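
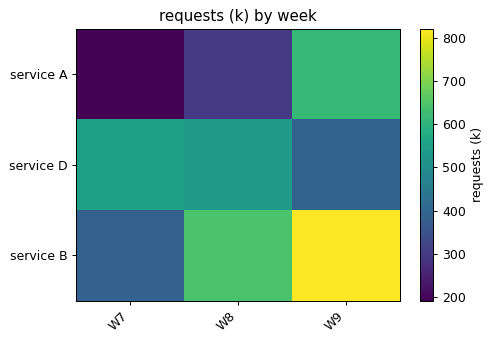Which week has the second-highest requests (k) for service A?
W8

Top 3 for service A: W9 ≈ 600, W8 ≈ 300, W7 ≈ 200.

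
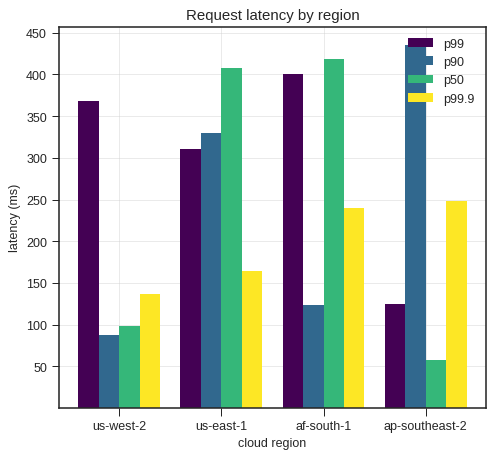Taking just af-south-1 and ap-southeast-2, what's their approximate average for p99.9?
≈ 250

(250 + 250) / 2 ≈ 250.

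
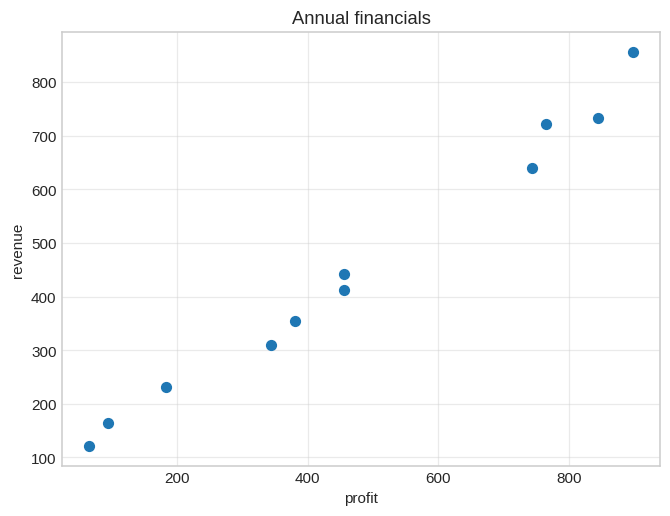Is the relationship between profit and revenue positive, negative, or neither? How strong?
Points are positively correlated; strong (|r| ≈ 1.0).

positive, strong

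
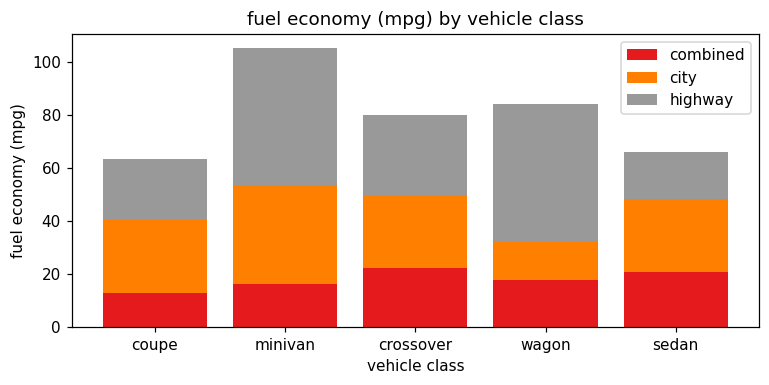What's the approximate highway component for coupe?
highway top ≈ 60, bottom ≈ 40; segment ≈ 20.

≈ 20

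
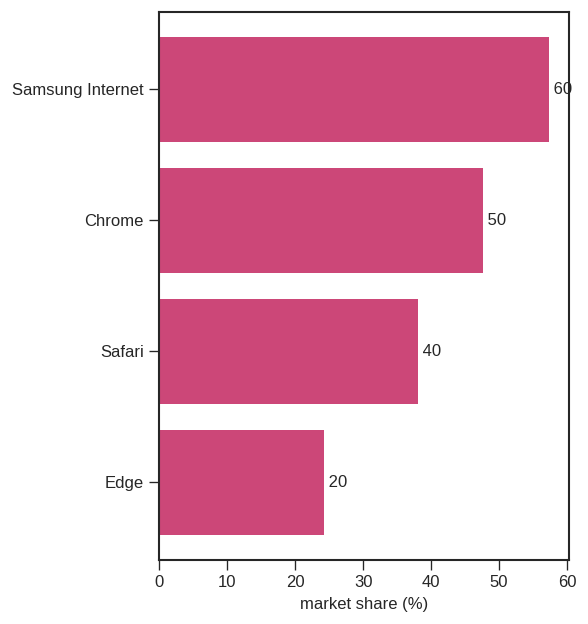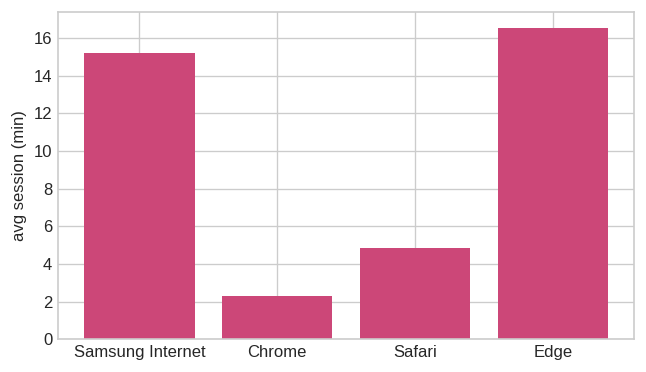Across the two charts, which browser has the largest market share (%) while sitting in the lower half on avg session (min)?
Chrome

Chart 2 median avg session (min) ≈ 10; below-median browsers: Chrome, Safari. Among those, Chrome has the highest market share (%) (≈ 50).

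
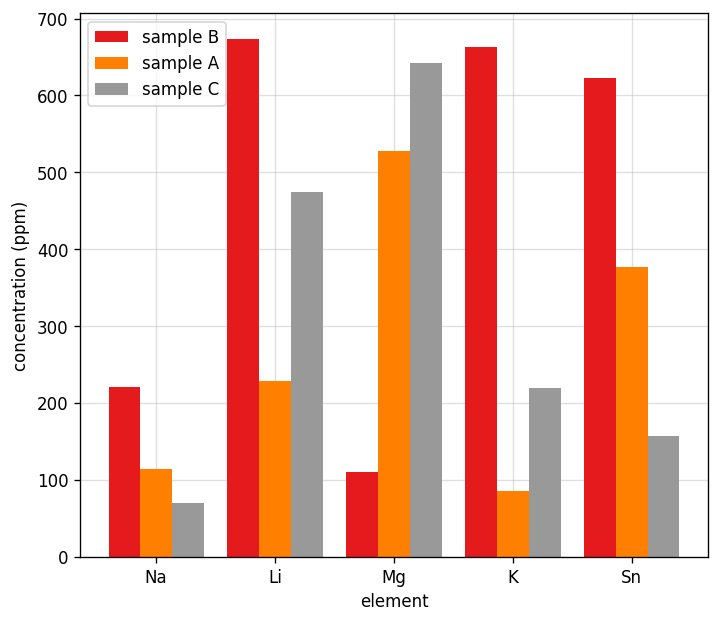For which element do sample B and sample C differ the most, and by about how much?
Mg: sample B ≈ 100, sample C ≈ 600 → gap ≈ 500. Next-largest (Sn) is only ≈ 400.

Mg, ≈ 500 ppm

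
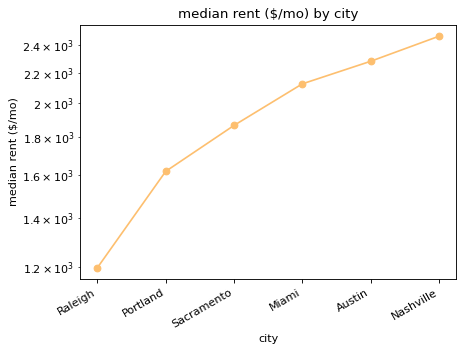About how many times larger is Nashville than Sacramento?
Nashville ≈ 2400, Sacramento ≈ 1800; 2400/1800 ≈ 1.33.

≈ 1.33×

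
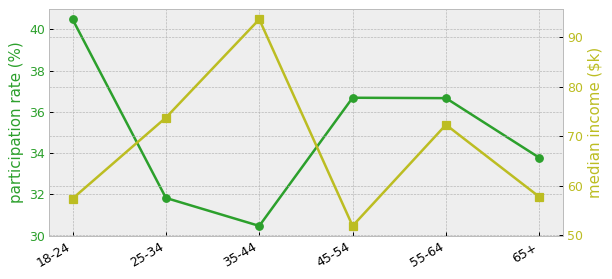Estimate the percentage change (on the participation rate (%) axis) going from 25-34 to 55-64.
≈ +15.6%

25-34 ≈ 32, 55-64 ≈ 37; (37 − 32) / 32 ≈ +15.6%.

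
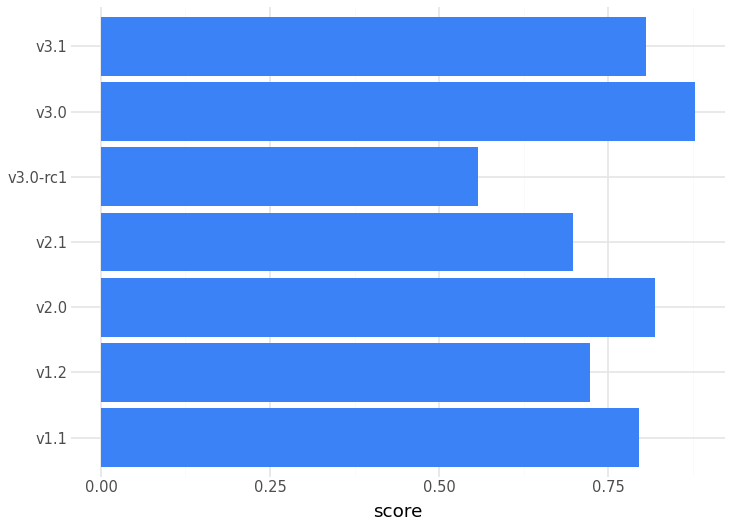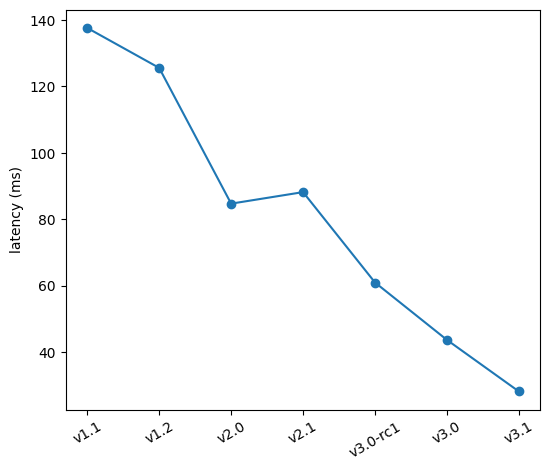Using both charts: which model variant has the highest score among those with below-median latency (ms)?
v3.0

Chart 2 median latency (ms) ≈ 80; below-median model variants: v3.0-rc1, v3.0, v3.1. Among those, v3.0 has the highest score (≈ 0.9).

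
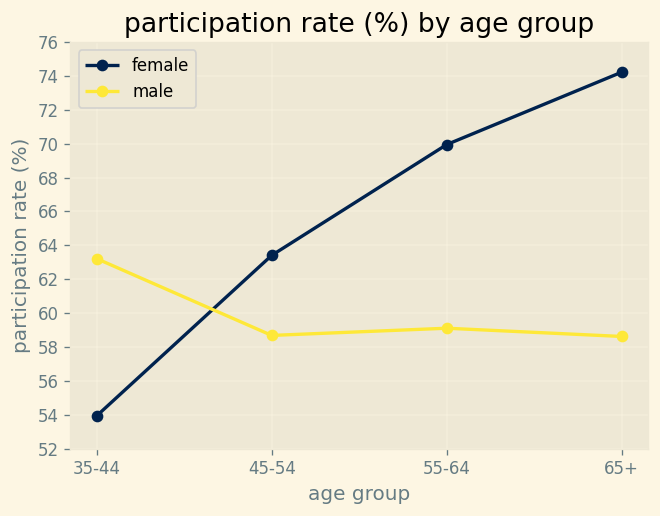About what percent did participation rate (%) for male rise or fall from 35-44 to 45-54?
≈ -9.4%

35-44 ≈ 64, 45-54 ≈ 58; (58 − 64) / 64 ≈ -9.4%.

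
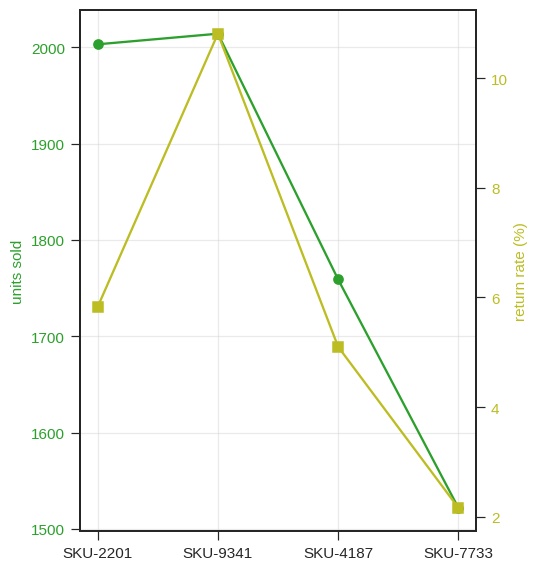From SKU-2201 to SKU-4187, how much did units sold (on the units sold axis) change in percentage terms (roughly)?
SKU-2201 ≈ 2000, SKU-4187 ≈ 1750; (1750 − 2000) / 2000 ≈ -12.5%.

≈ -12.5%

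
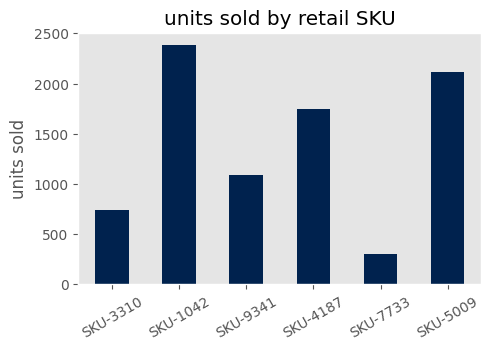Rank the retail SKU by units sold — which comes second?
Top 3: SKU-1042 ≈ 2400, SKU-5009 ≈ 2200, SKU-4187 ≈ 1800.

SKU-5009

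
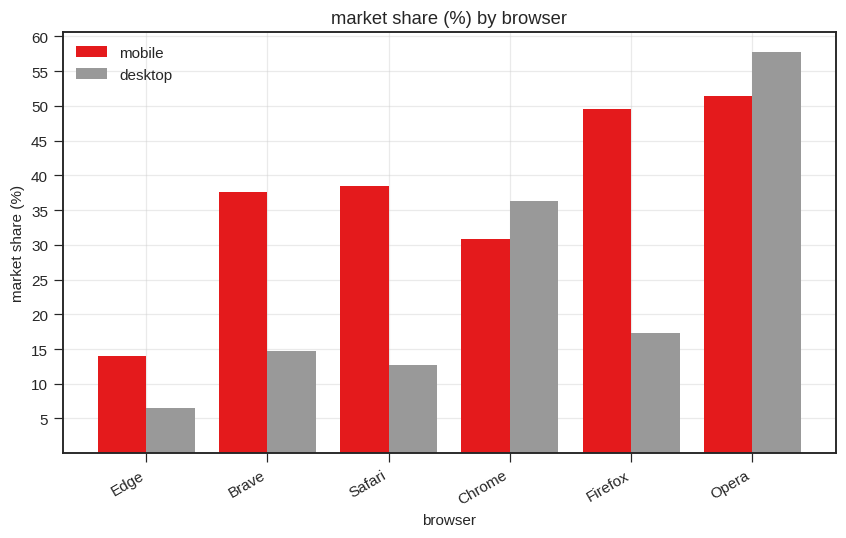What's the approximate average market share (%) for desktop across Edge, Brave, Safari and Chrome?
≈ 18

(5 + 15 + 15 + 35) / 4 ≈ 18.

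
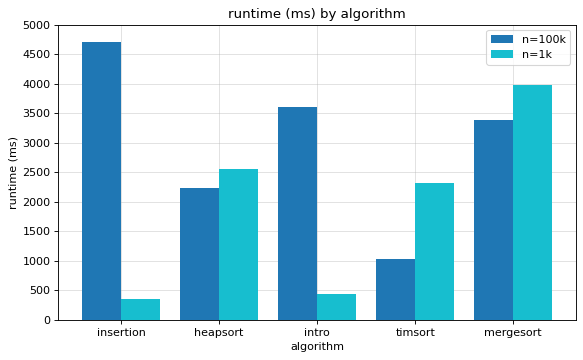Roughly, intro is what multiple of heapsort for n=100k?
≈ 1.75×

intro ≈ 3500, heapsort ≈ 2000; 3500/2000 ≈ 1.75.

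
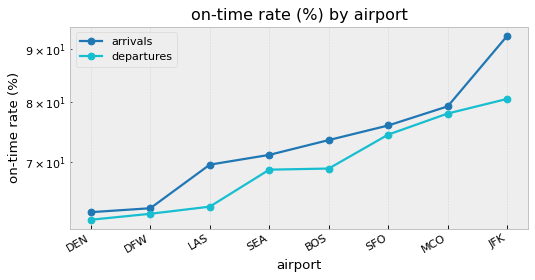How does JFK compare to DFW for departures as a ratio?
≈ 1.33×

JFK ≈ 80, DFW ≈ 60; 80/60 ≈ 1.33.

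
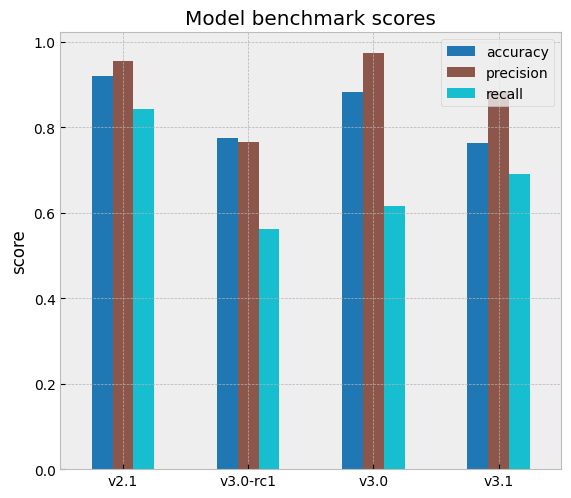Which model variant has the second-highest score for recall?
v3.1

Top 3 for recall: v2.1 ≈ 0.8, v3.1 ≈ 0.7, v3.0 ≈ 0.6.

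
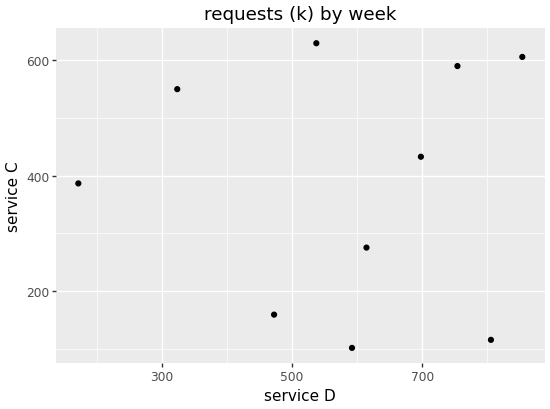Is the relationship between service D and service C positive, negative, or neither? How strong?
no clear correlation

Points are roughly uncorrelated; weak (|r| ≈ 0.0).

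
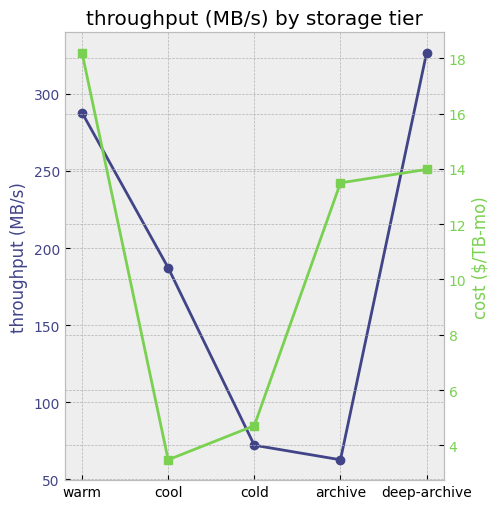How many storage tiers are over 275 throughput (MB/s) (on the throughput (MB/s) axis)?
Above 275: warm, deep-archive.

2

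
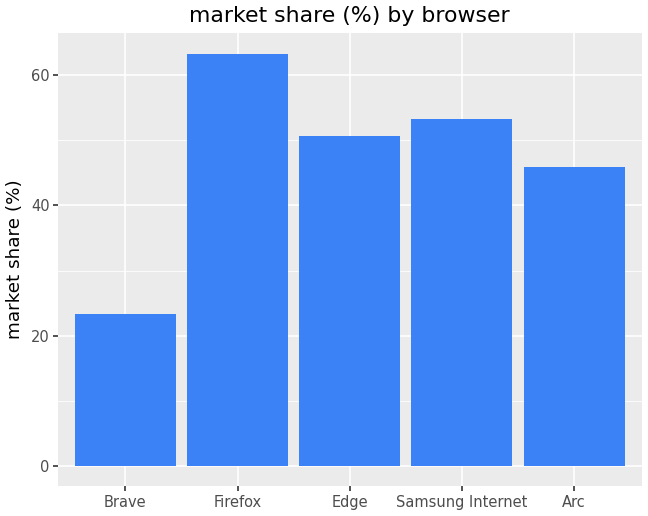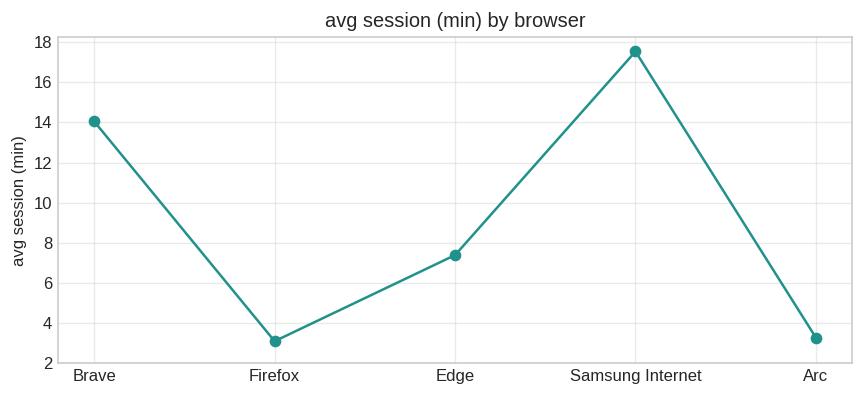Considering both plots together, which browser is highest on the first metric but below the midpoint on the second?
Firefox

Chart 2 median avg session (min) ≈ 8; below-median browsers: Firefox, Arc. Among those, Firefox has the highest market share (%) (≈ 60).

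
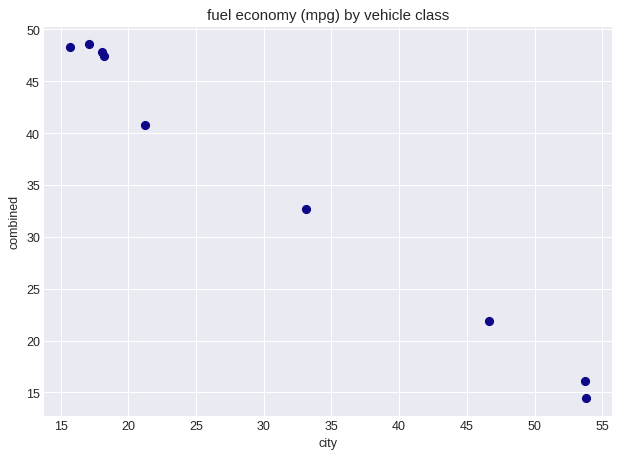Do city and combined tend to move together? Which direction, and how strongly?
Points are negatively correlated; strong (|r| ≈ 1.0).

negative, strong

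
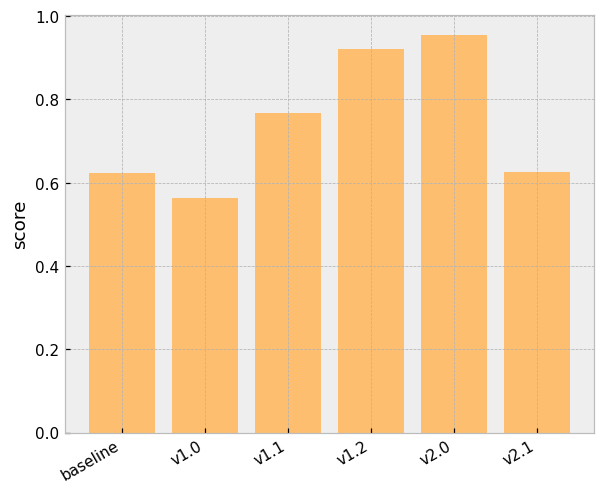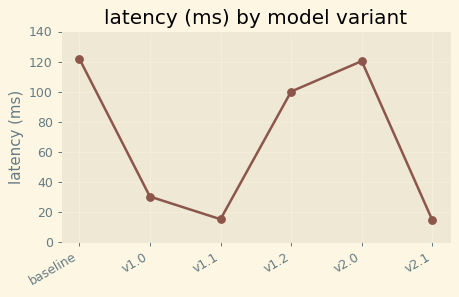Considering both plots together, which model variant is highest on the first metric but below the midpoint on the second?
Chart 2 median latency (ms) ≈ 60; below-median model variants: v1.0, v1.1, v2.1. Among those, v1.1 has the highest score (≈ 0.8).

v1.1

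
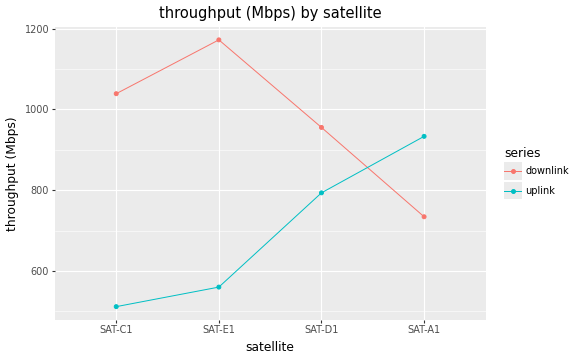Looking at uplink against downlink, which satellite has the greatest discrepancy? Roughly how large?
SAT-E1, ≈ 600 Mbps

SAT-E1: uplink ≈ 600, downlink ≈ 1200 → gap ≈ 600. Next-largest (SAT-C1) is only ≈ 500.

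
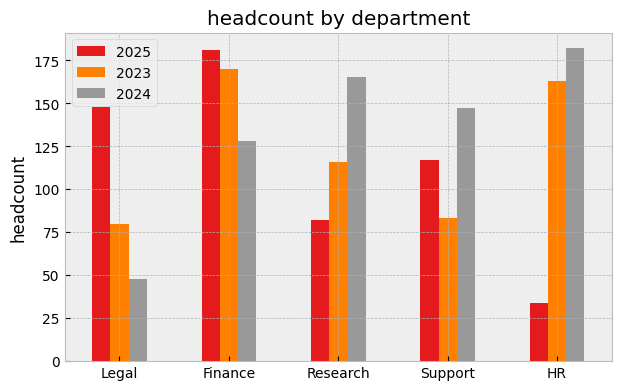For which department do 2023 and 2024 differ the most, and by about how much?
Support, ≈ 60

Support: 2023 ≈ 80, 2024 ≈ 140 → gap ≈ 60. Next-largest (Research) is only ≈ 40.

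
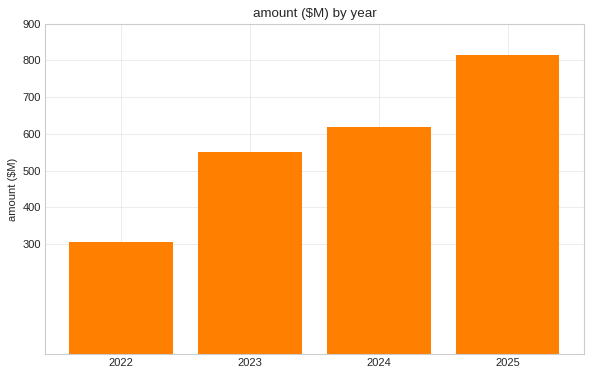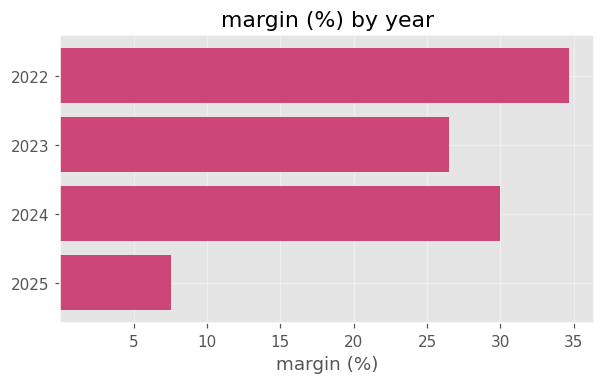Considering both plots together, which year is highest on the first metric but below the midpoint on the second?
Chart 2 median margin (%) ≈ 30; below-median years: 2023, 2025. Among those, 2025 has the highest amount ($M) (≈ 800).

2025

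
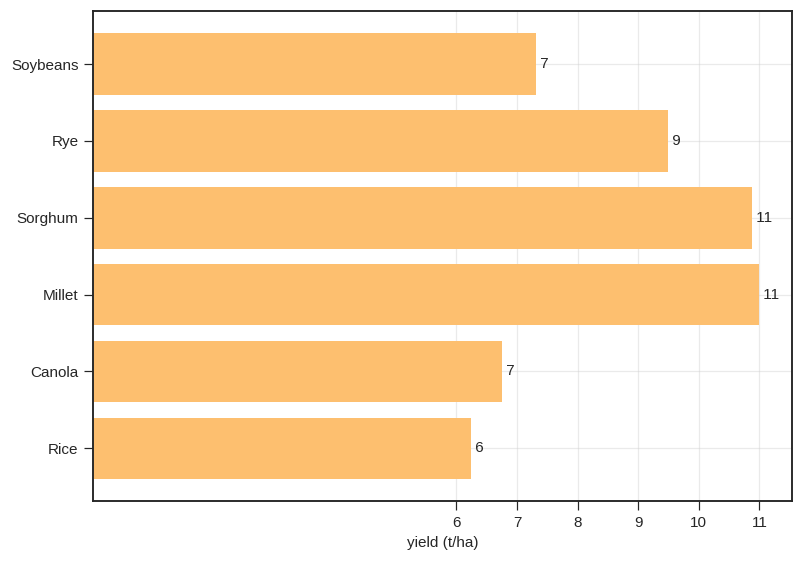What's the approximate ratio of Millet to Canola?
Millet ≈ 11, Canola ≈ 7; 11/7 ≈ 1.57.

≈ 1.57×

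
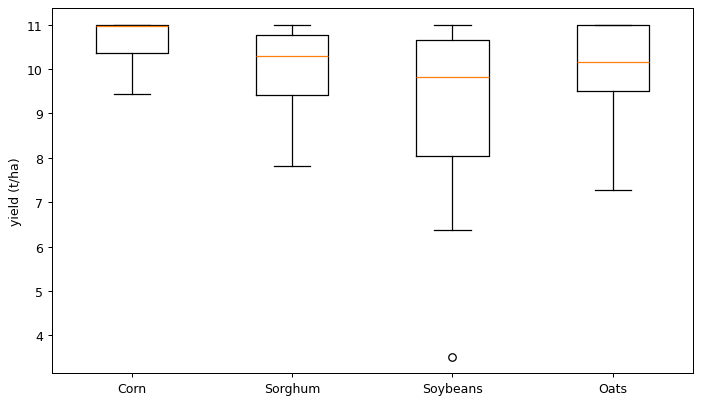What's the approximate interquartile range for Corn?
≈ 0.6

Q3 ≈ 11.0, Q1 ≈ 10.4; IQR ≈ 0.6.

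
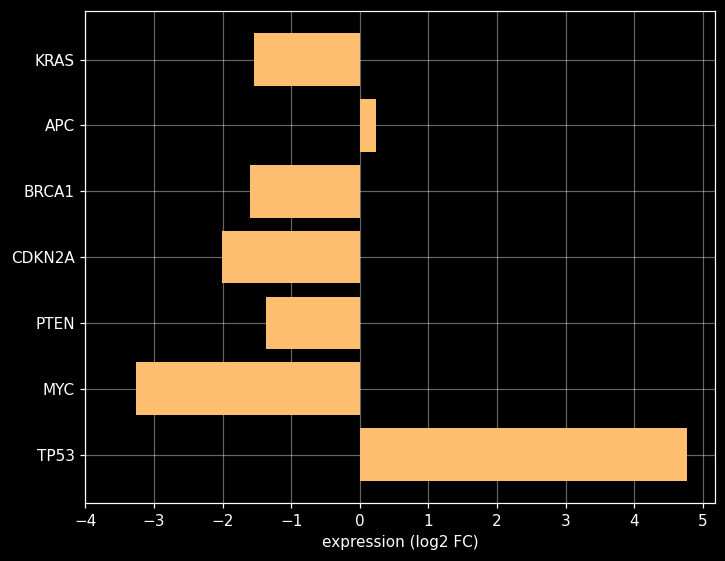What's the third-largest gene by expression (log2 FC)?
PTEN

Top 4: TP53 ≈ 5, APC ≈ 0, PTEN ≈ -1, KRAS ≈ -2.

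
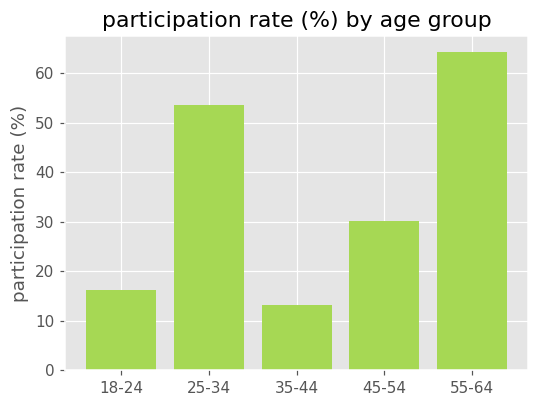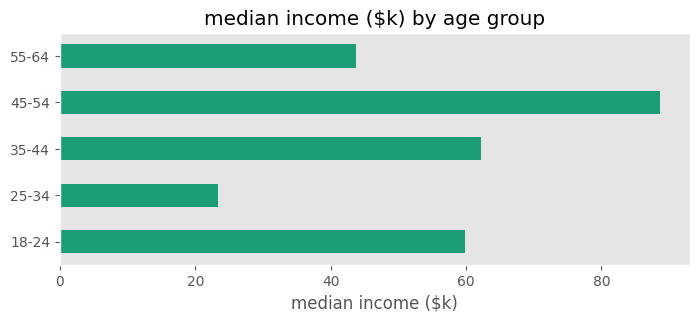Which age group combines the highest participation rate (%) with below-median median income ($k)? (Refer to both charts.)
55-64

Chart 2 median median income ($k) ≈ 60; below-median age groups: 25-34, 55-64. Among those, 55-64 has the highest participation rate (%) (≈ 60).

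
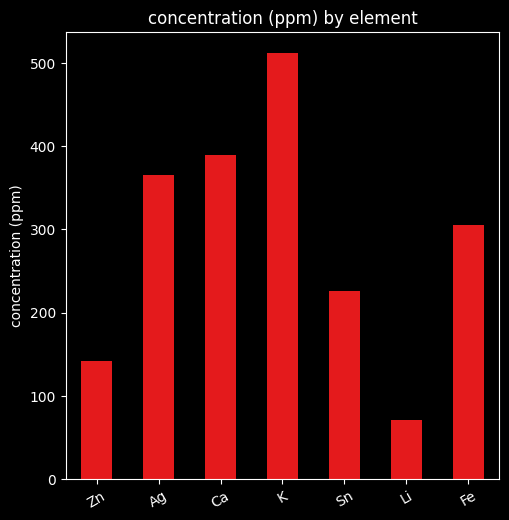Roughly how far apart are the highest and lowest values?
≈ 450

Max K ≈ 500, min Li ≈ 50; range ≈ 450.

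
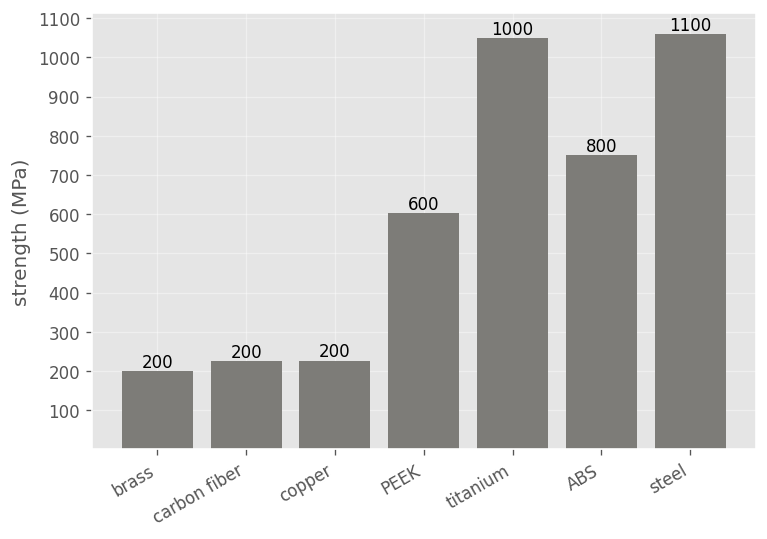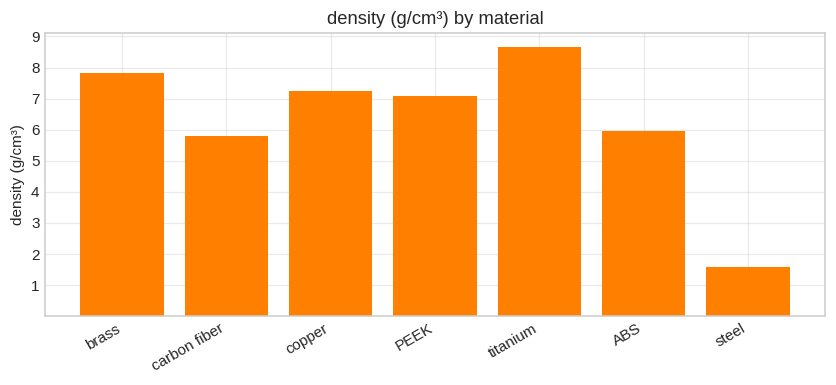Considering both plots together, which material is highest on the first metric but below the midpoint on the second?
steel

Chart 2 median density (g/cm³) ≈ 7; below-median materials: carbon fiber, ABS, steel. Among those, steel has the highest strength (MPa) (≈ 1100).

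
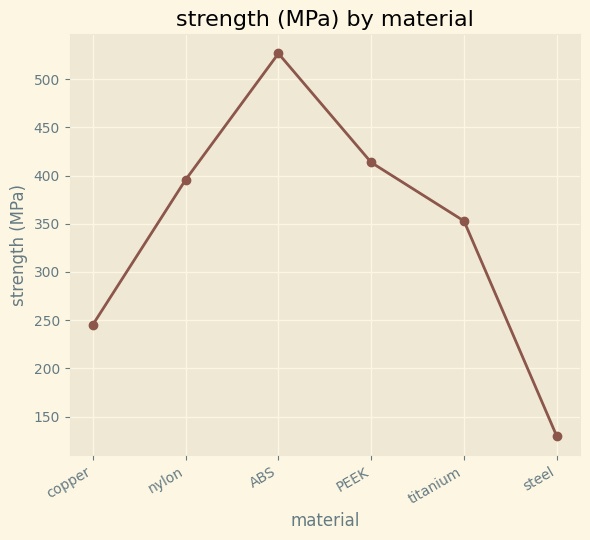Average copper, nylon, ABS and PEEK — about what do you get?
(250 + 400 + 550 + 400) / 4 ≈ 400.

≈ 400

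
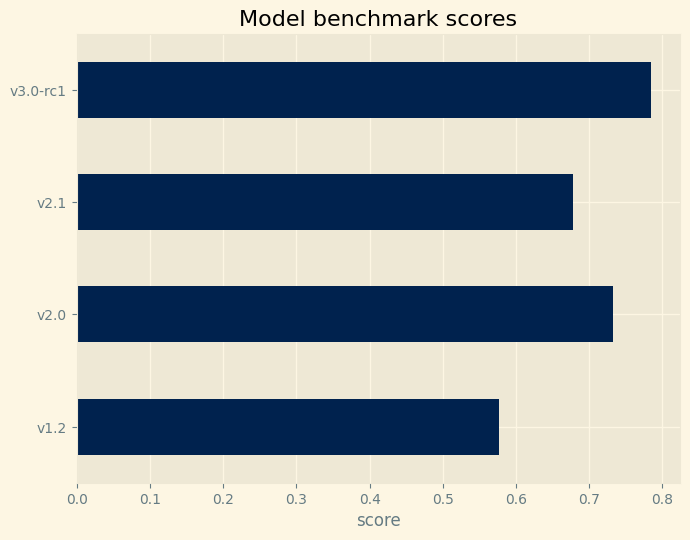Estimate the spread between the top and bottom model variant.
≈ 0.2

Max v3.0-rc1 ≈ 0.8, min v1.2 ≈ 0.6; range ≈ 0.2.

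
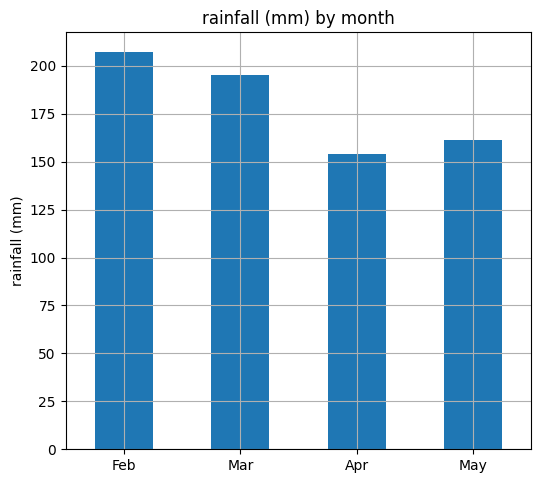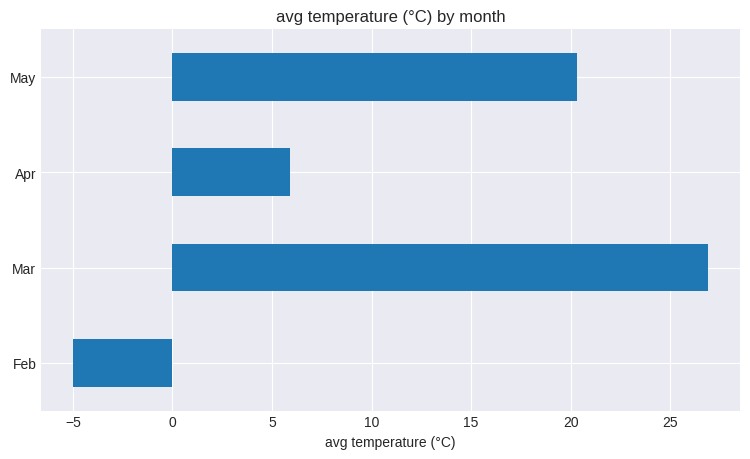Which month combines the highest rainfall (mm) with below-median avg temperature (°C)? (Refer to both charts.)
Feb

Chart 2 median avg temperature (°C) ≈ 15; below-median months: Feb, Apr. Among those, Feb has the highest rainfall (mm) (≈ 200).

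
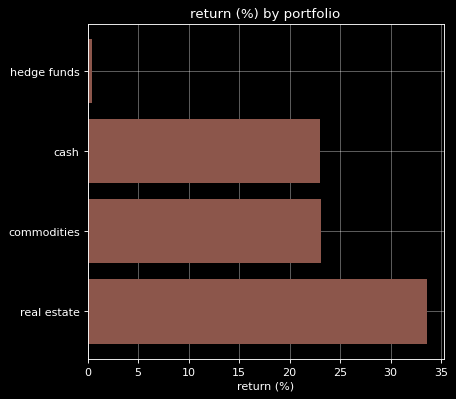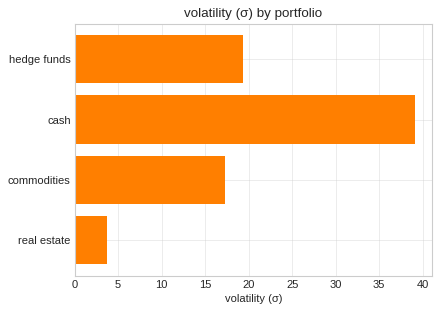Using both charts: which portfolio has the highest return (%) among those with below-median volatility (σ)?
real estate

Chart 2 median volatility (σ) ≈ 20; below-median portfolios: commodities, real estate. Among those, real estate has the highest return (%) (≈ 35).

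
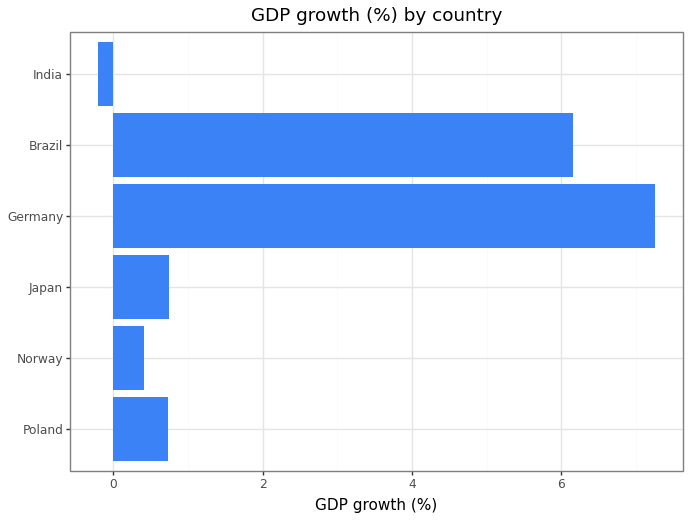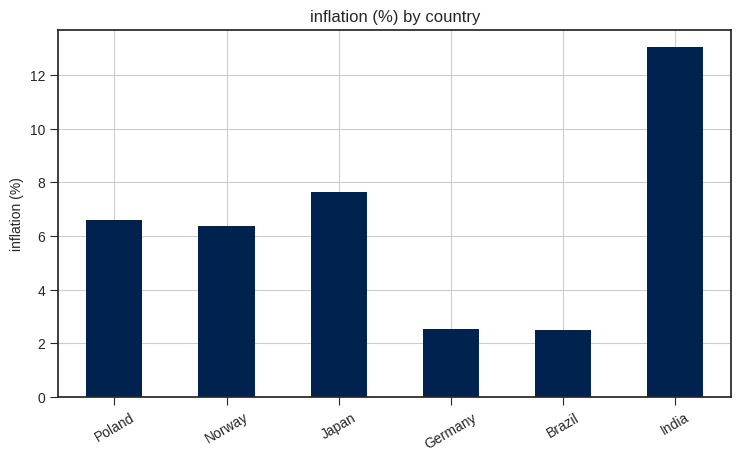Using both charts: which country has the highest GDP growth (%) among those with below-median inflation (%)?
Chart 2 median inflation (%) ≈ 6; below-median countries: Norway, Germany, Brazil. Among those, Germany has the highest GDP growth (%) (≈ 7).

Germany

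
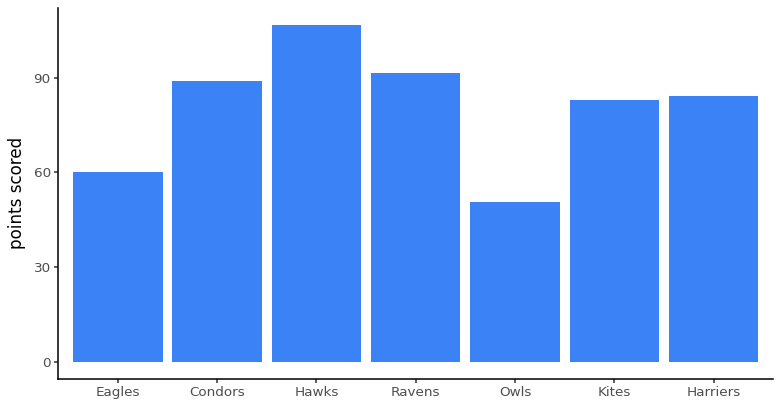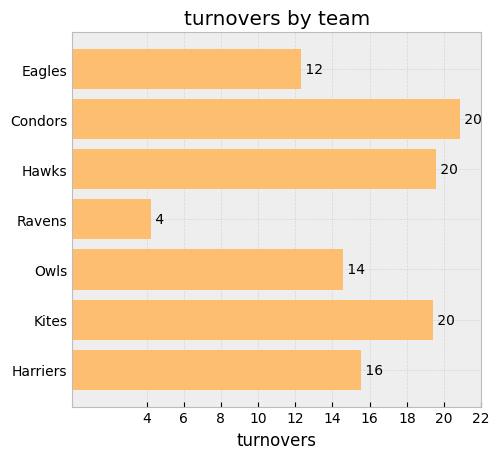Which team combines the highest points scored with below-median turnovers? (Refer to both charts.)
Chart 2 median turnovers ≈ 16; below-median teams: Eagles, Ravens, Owls. Among those, Ravens has the highest points scored (≈ 90).

Ravens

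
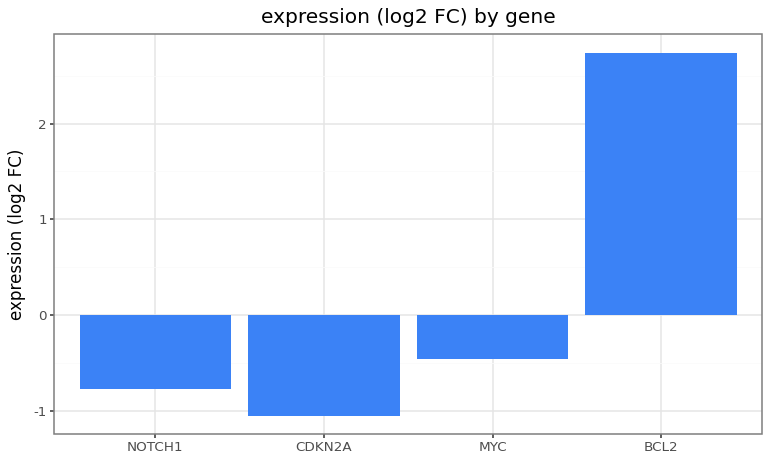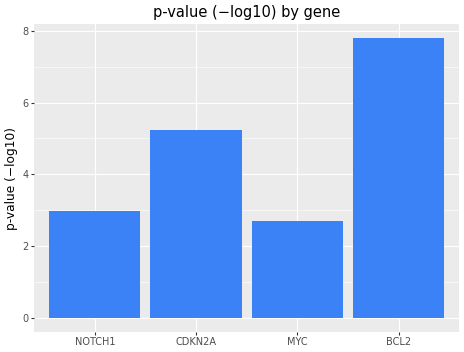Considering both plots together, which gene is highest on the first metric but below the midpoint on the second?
Chart 2 median p-value (−log10) ≈ 4; below-median genes: NOTCH1, MYC. Among those, MYC has the highest expression (log2 FC) (≈ -0.5).

MYC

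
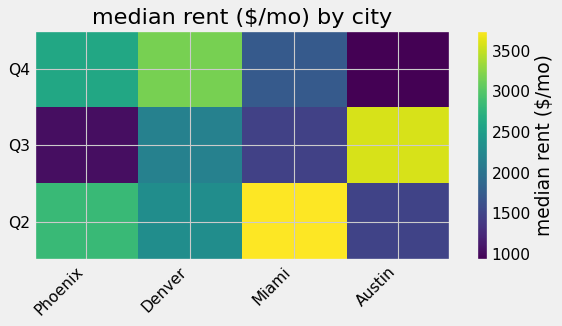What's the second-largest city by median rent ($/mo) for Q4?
Phoenix

Top 3 for Q4: Denver ≈ 3000, Phoenix ≈ 2500, Miami ≈ 1500.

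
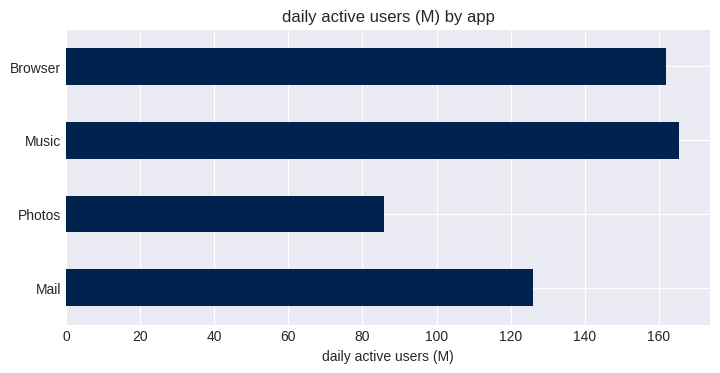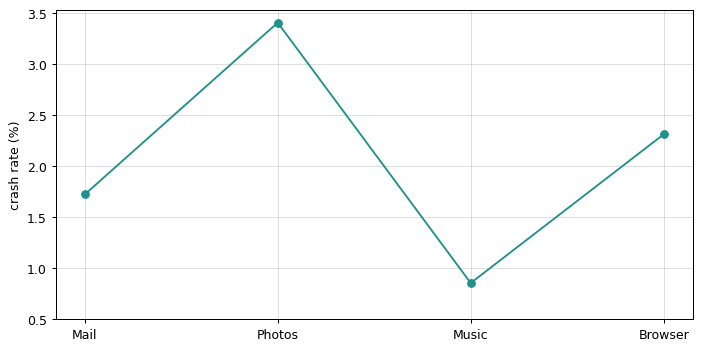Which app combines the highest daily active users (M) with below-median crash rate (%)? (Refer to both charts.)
Chart 2 median crash rate (%) ≈ 2; below-median apps: Mail, Music. Among those, Music has the highest daily active users (M) (≈ 160).

Music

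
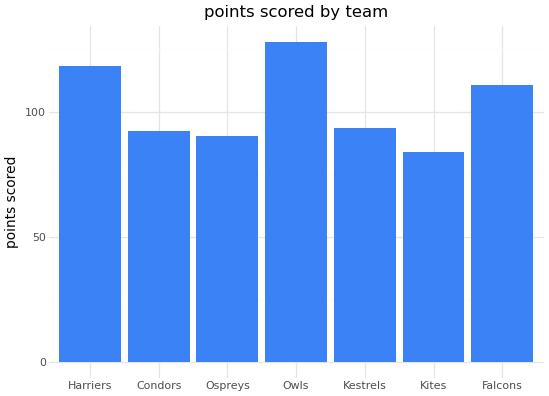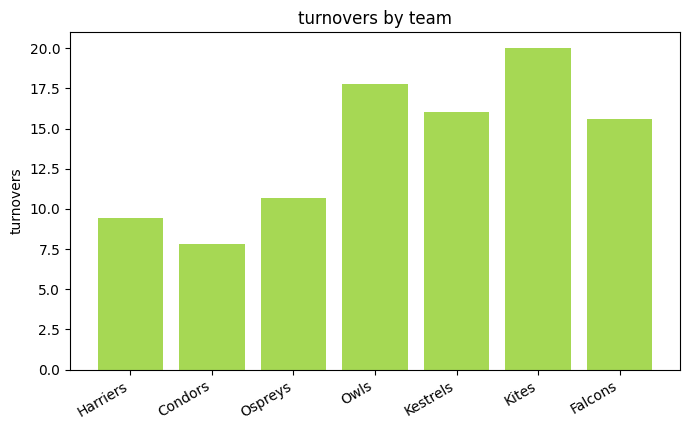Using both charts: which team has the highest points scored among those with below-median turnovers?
Chart 2 median turnovers ≈ 16; below-median teams: Harriers, Condors, Ospreys. Among those, Harriers has the highest points scored (≈ 120).

Harriers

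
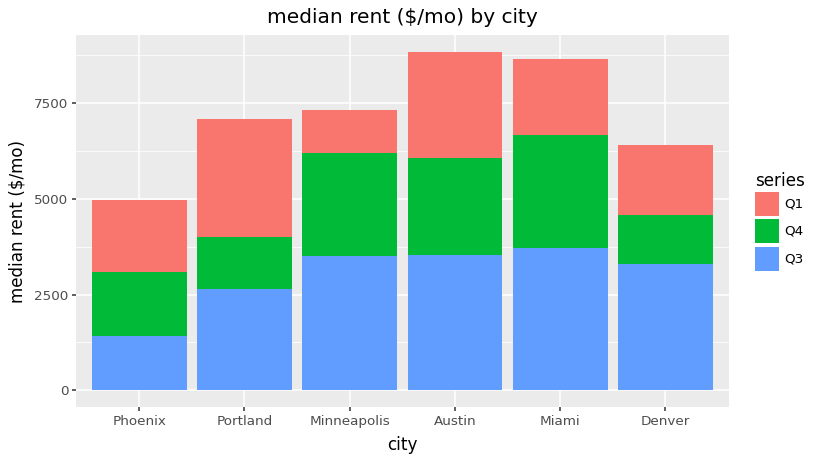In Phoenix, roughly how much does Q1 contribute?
≈ 2000

Q1 top ≈ 5000, bottom ≈ 3000; segment ≈ 2000.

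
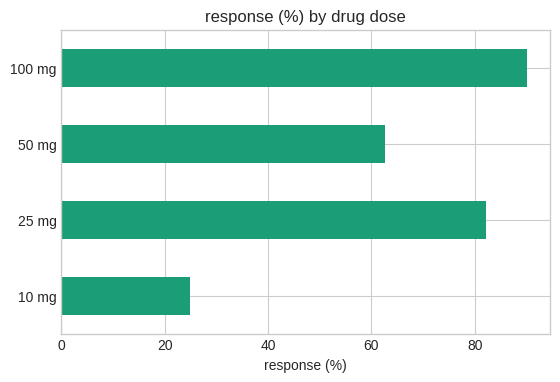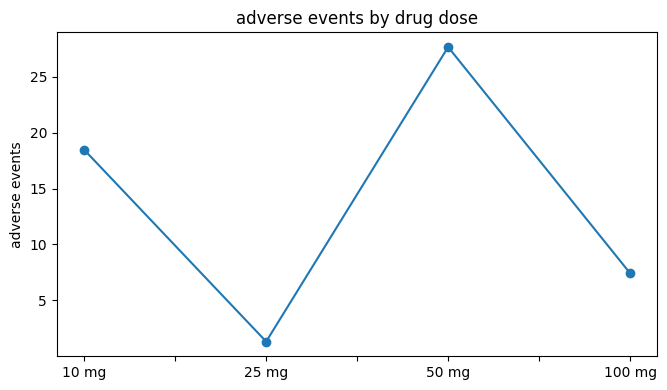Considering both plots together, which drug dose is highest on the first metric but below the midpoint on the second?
Chart 2 median adverse events ≈ 15; below-median drug doses: 25 mg, 100 mg. Among those, 100 mg has the highest response (%) (≈ 90).

100 mg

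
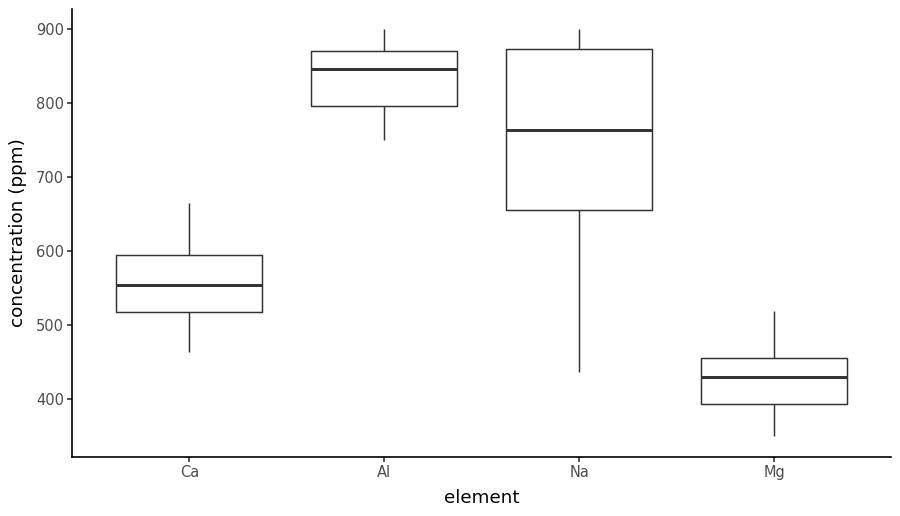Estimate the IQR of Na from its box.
≈ 200

Q3 ≈ 850, Q1 ≈ 650; IQR ≈ 200.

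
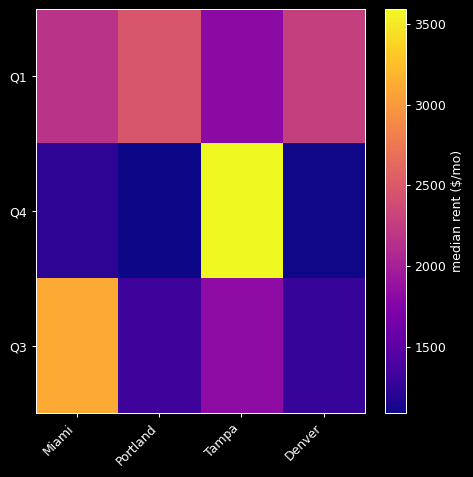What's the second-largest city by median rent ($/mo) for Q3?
Tampa

Top 3 for Q3: Miami ≈ 3000, Tampa ≈ 2000, Portland ≈ 1500.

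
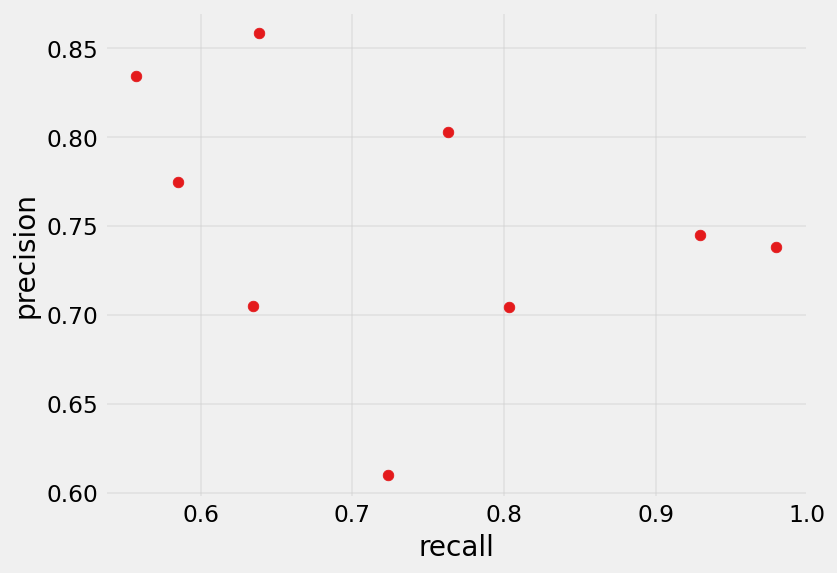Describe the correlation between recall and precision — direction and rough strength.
Points are negatively correlated; weak (|r| ≈ 0.3).

negative, weak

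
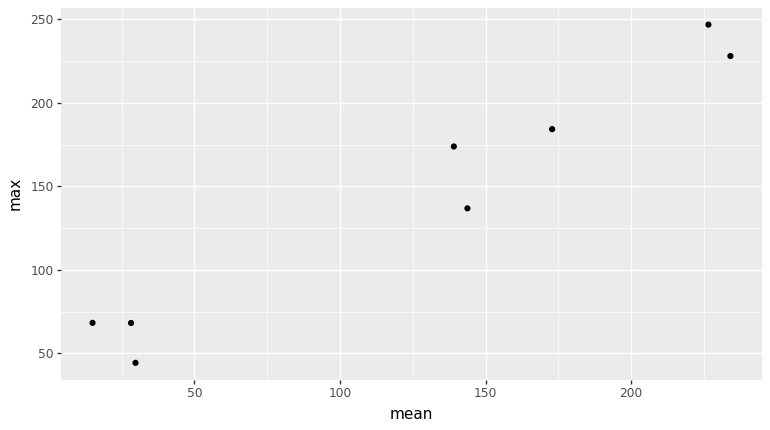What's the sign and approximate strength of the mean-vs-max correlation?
positive, strong

Points are positively correlated; strong (|r| ≈ 1.0).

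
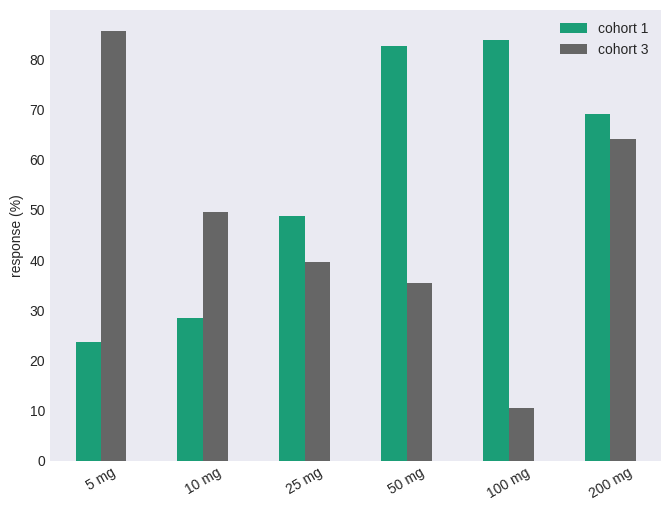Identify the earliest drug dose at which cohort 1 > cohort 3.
10 mg: cohort 1 ≈ 30 vs cohort 3 ≈ 50 (not yet); 25 mg: cohort 1 ≈ 50 vs cohort 3 ≈ 40 (first crossover).

25 mg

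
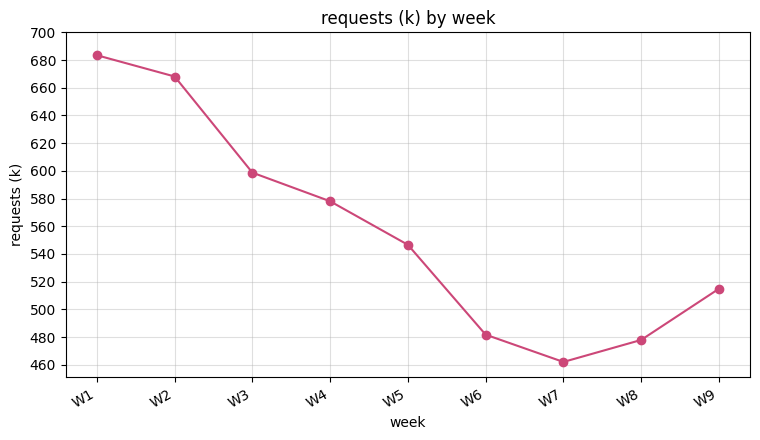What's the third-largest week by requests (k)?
Top 4: W1 ≈ 680, W2 ≈ 660, W3 ≈ 600, W4 ≈ 580.

W3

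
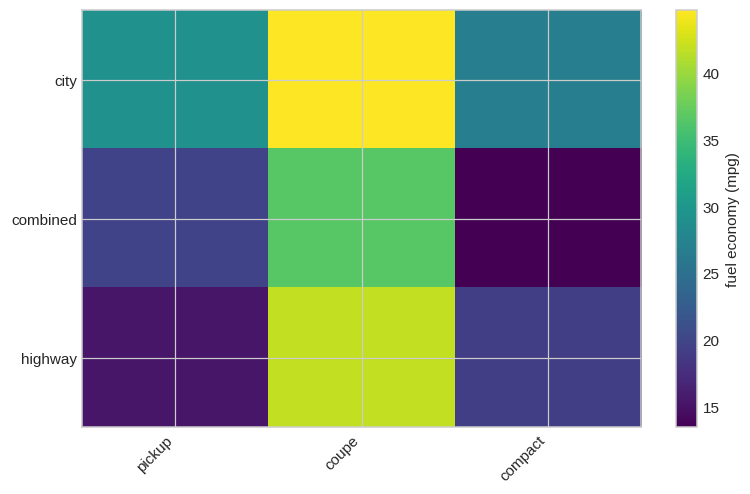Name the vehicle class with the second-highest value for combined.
Top 3 for combined: coupe ≈ 35, pickup ≈ 20, compact ≈ 15.

pickup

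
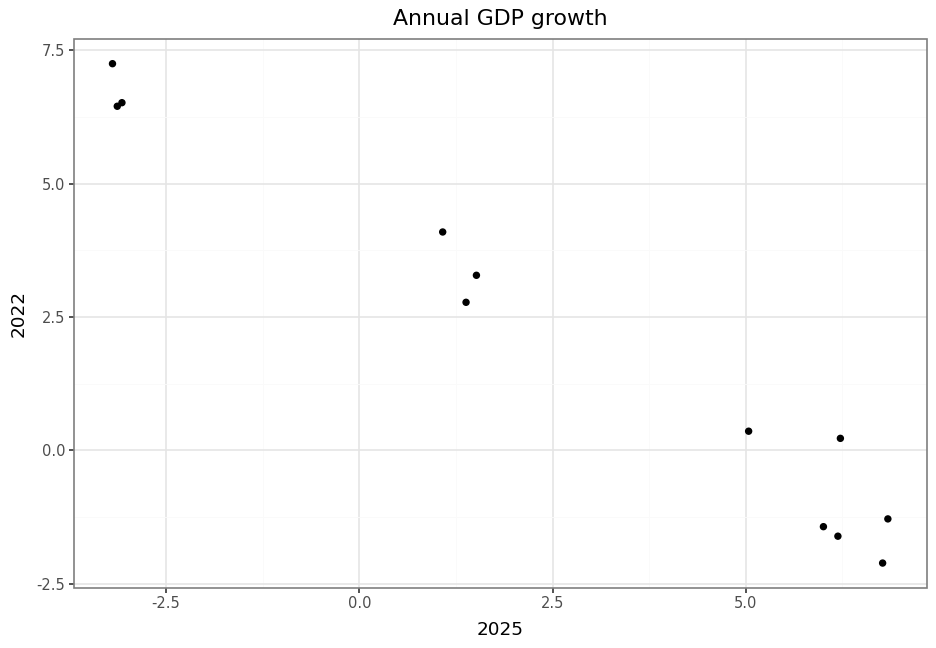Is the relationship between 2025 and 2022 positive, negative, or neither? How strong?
negative, strong

Points are negatively correlated; strong (|r| ≈ 1.0).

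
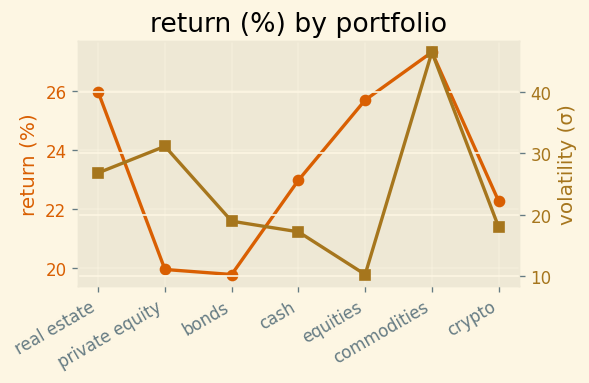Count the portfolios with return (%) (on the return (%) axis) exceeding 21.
Above 21: real estate, cash, equities, commodities, crypto.

5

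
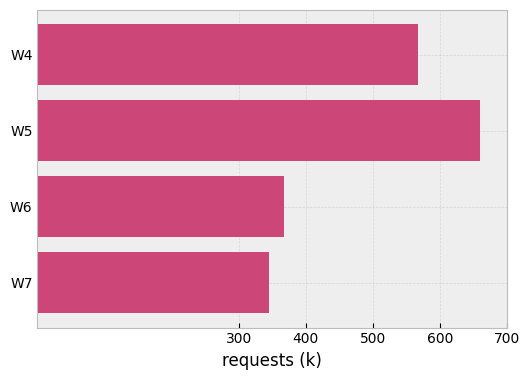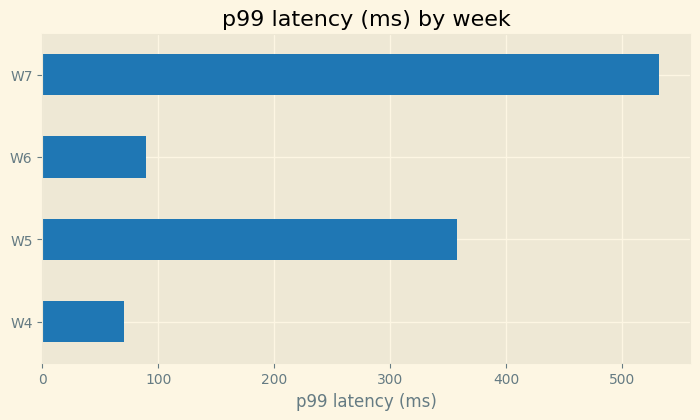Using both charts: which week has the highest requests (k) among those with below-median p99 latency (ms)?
W4

Chart 2 median p99 latency (ms) ≈ 200; below-median weeks: W4, W6. Among those, W4 has the highest requests (k) (≈ 600).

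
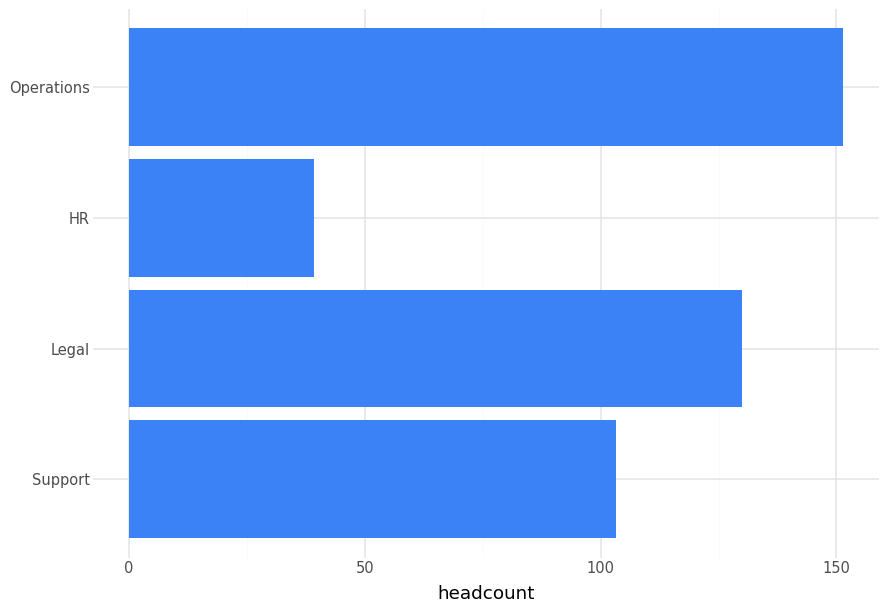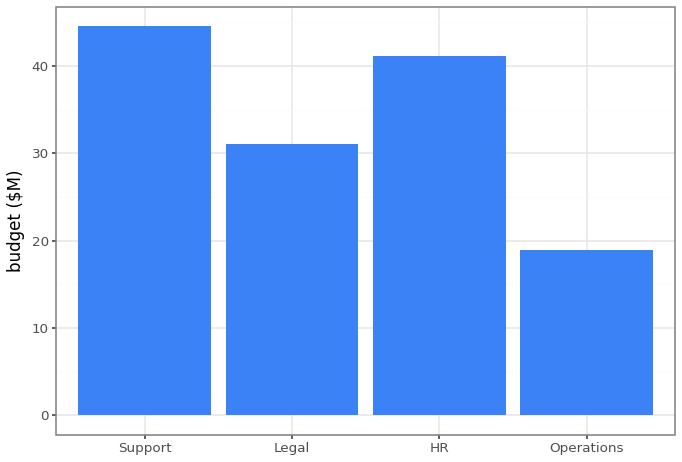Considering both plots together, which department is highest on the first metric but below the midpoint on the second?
Chart 2 median budget ($M) ≈ 35; below-median departments: Legal, Operations. Among those, Operations has the highest headcount (≈ 160).

Operations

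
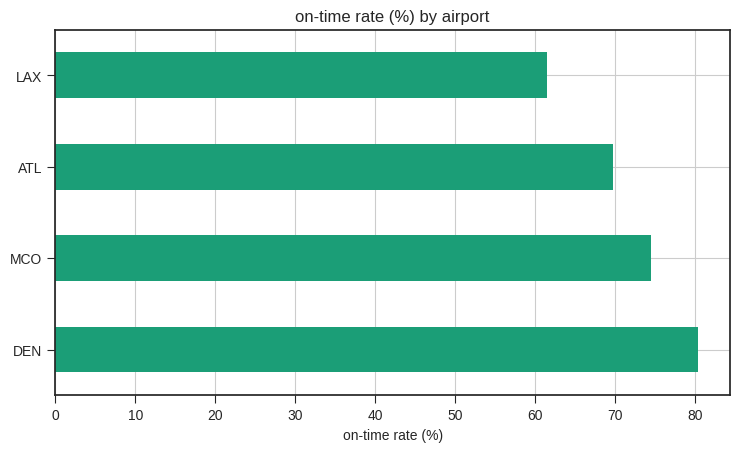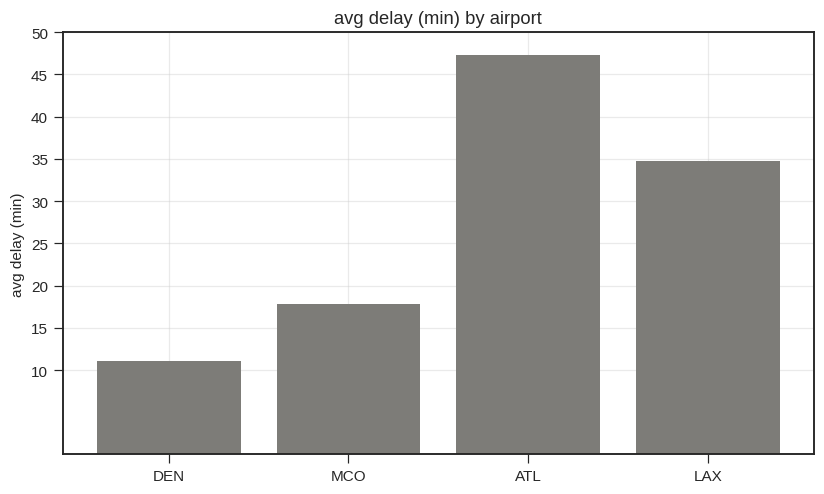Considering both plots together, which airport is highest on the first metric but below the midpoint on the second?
DEN

Chart 2 median avg delay (min) ≈ 25; below-median airports: DEN, MCO. Among those, DEN has the highest on-time rate (%) (≈ 80).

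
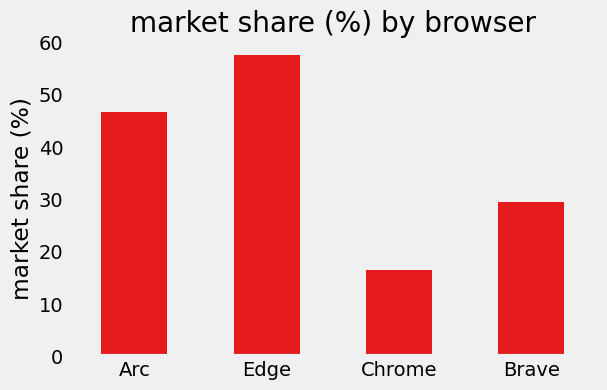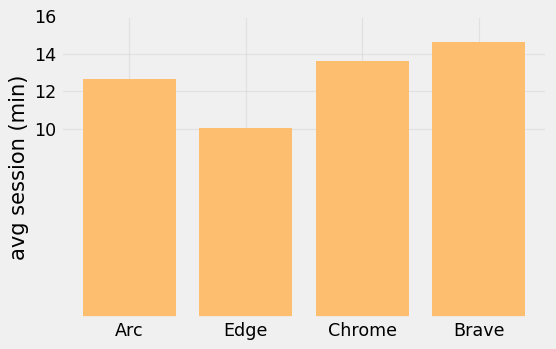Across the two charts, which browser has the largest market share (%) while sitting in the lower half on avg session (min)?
Chart 2 median avg session (min) ≈ 14; below-median browsers: Arc, Edge. Among those, Edge has the highest market share (%) (≈ 60).

Edge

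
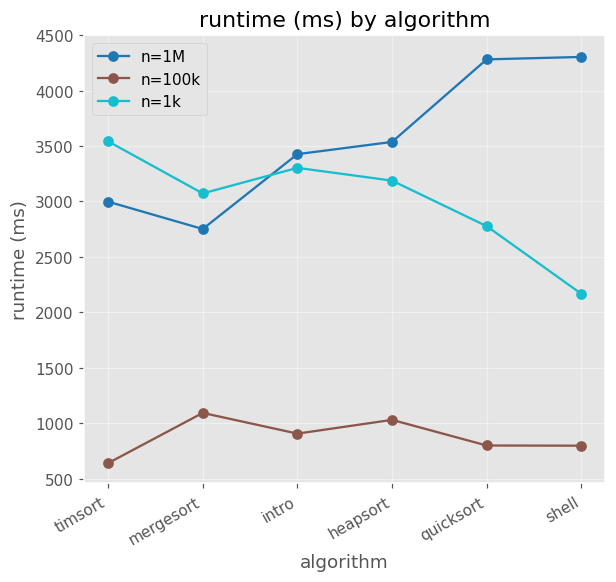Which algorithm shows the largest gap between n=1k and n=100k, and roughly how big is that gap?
timsort, ≈ 3000 ms

timsort: n=1k ≈ 3500, n=100k ≈ 500 → gap ≈ 3000. Next-largest (intro) is only ≈ 2500.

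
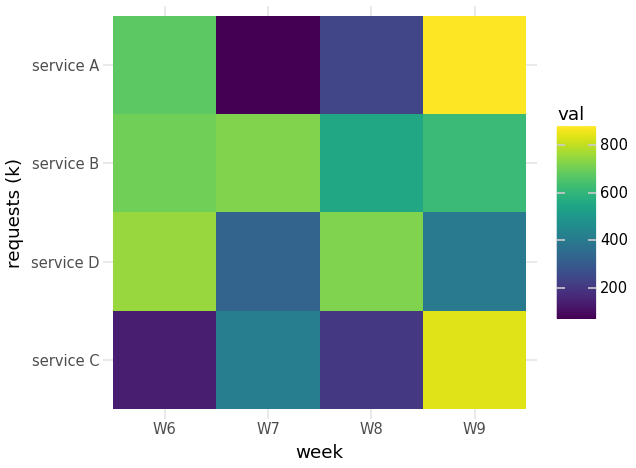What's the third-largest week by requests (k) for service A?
Top 4 for service A: W9 ≈ 900, W6 ≈ 700, W8 ≈ 200, W7 ≈ 100.

W8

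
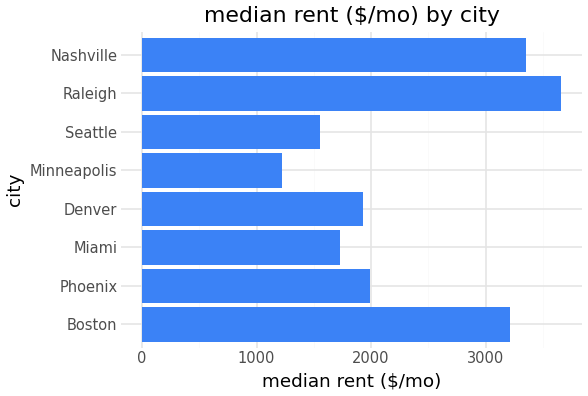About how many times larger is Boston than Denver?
≈ 1.5×

Boston ≈ 3000, Denver ≈ 2000; 3000/2000 ≈ 1.5.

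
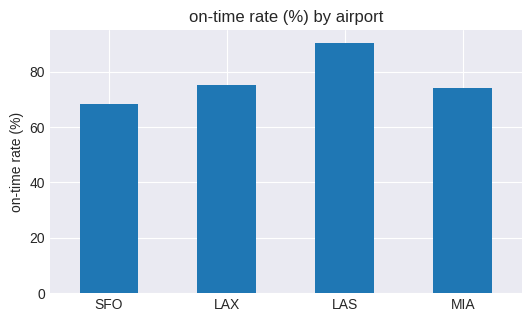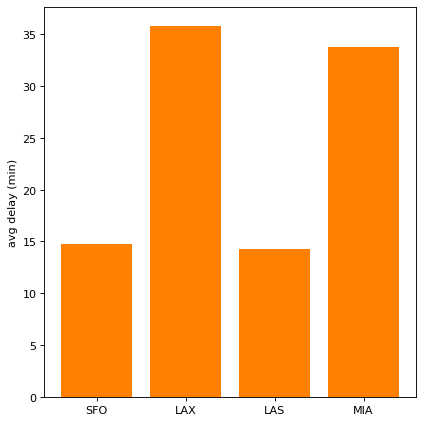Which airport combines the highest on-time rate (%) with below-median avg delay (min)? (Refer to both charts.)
LAS

Chart 2 median avg delay (min) ≈ 25; below-median airports: SFO, LAS. Among those, LAS has the highest on-time rate (%) (≈ 90).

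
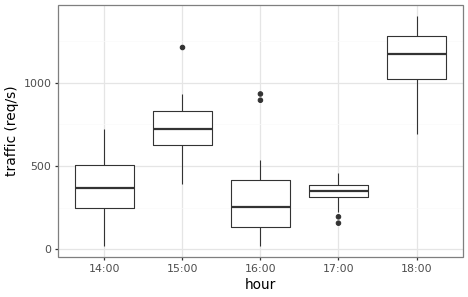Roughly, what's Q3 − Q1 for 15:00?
≈ 200

Q3 ≈ 800, Q1 ≈ 600; IQR ≈ 200.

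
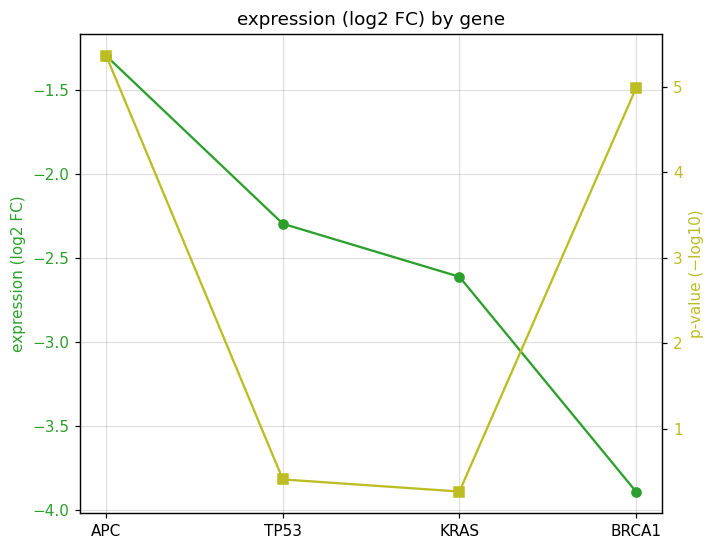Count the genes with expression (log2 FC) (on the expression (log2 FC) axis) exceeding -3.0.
Above -3.0: APC, TP53, KRAS.

3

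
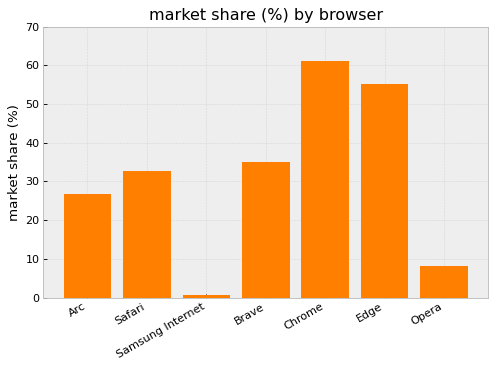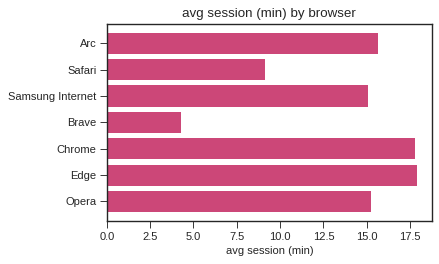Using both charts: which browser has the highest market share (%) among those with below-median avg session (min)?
Brave

Chart 2 median avg session (min) ≈ 16; below-median browsers: Safari, Samsung Internet, Brave. Among those, Brave has the highest market share (%) (≈ 40).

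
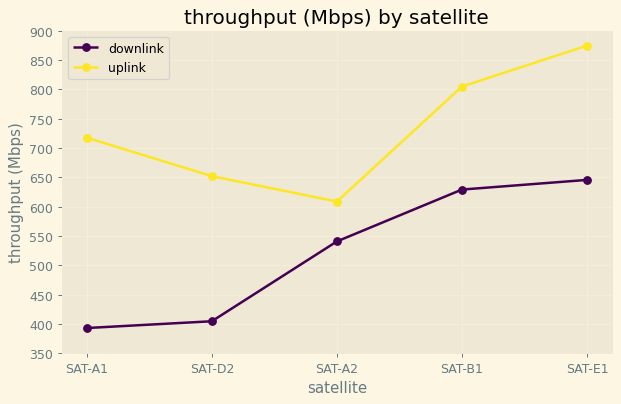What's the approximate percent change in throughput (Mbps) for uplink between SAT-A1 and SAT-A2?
≈ -14.3%

SAT-A1 ≈ 700, SAT-A2 ≈ 600; (600 − 700) / 700 ≈ -14.3%.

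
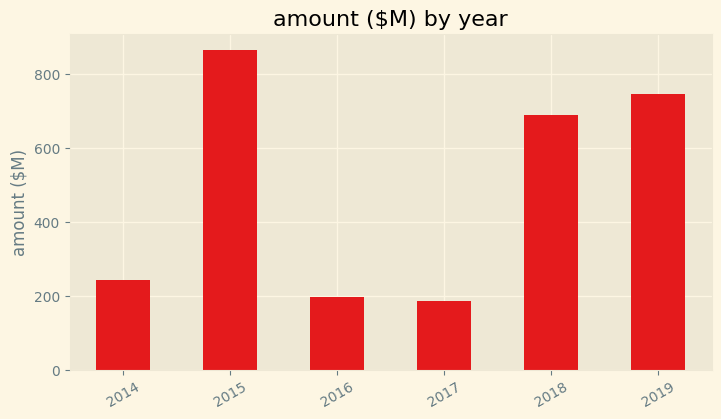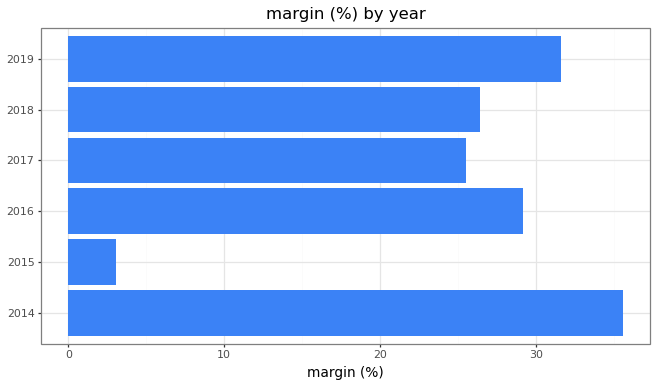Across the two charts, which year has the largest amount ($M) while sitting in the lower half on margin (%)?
Chart 2 median margin (%) ≈ 30; below-median years: 2015, 2017, 2018. Among those, 2015 has the highest amount ($M) (≈ 900).

2015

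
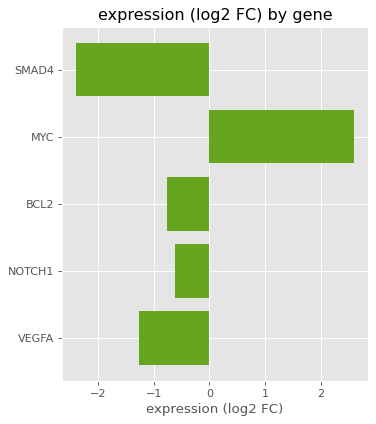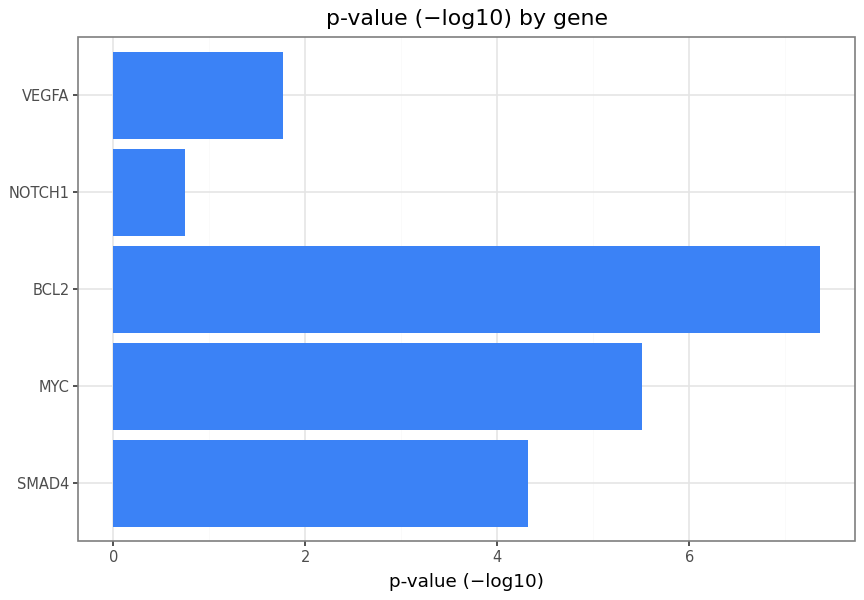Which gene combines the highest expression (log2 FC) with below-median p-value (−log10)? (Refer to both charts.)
Chart 2 median p-value (−log10) ≈ 4; below-median genes: NOTCH1, VEGFA. Among those, NOTCH1 has the highest expression (log2 FC) (≈ -0.5).

NOTCH1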